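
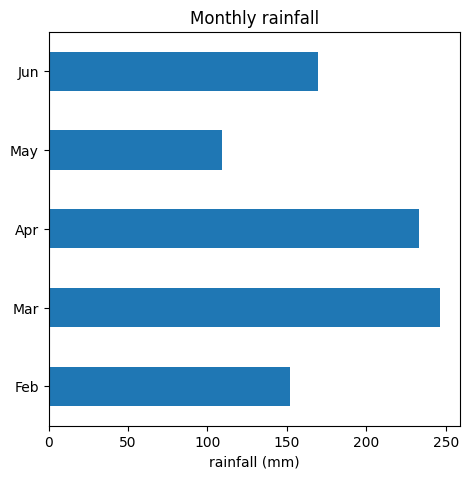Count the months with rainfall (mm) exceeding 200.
2

Above 200: Mar, Apr.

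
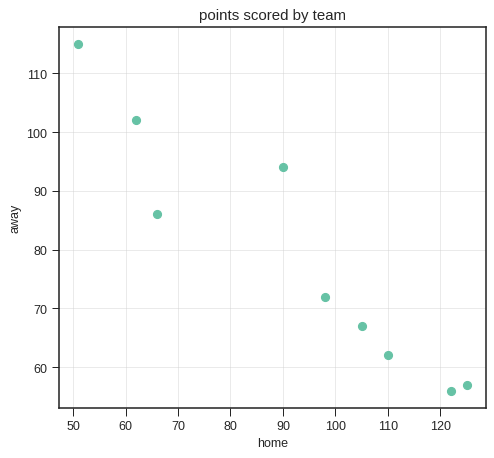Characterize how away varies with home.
Points are negatively correlated; strong (|r| ≈ 0.9).

negative, strong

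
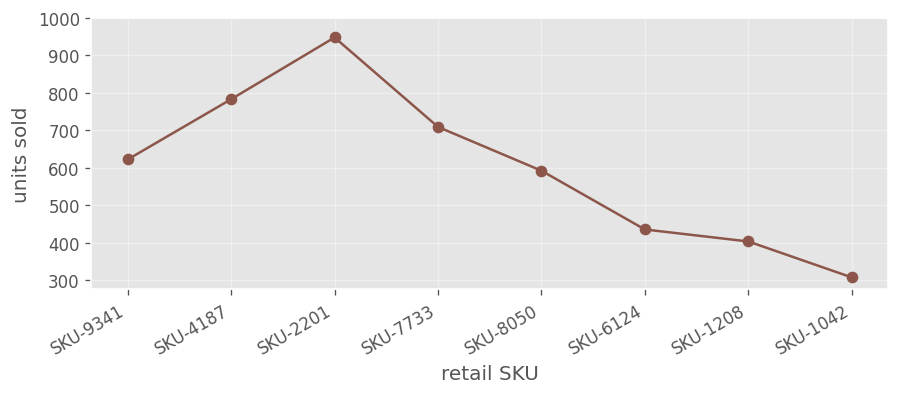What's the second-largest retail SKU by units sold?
Top 3: SKU-2201 ≈ 900, SKU-4187 ≈ 800, SKU-7733 ≈ 700.

SKU-4187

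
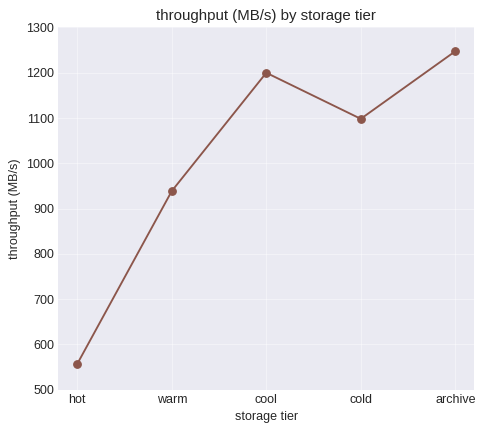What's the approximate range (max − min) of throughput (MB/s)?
≈ 600

Max archive ≈ 1200, min hot ≈ 600; range ≈ 600.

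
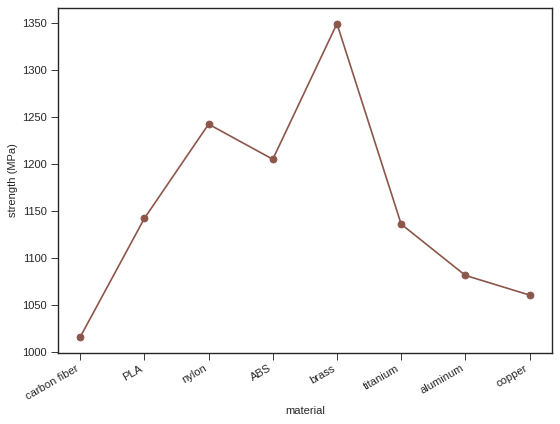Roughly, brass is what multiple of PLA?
≈ 1.17×

brass ≈ 1350, PLA ≈ 1150; 1350/1150 ≈ 1.17.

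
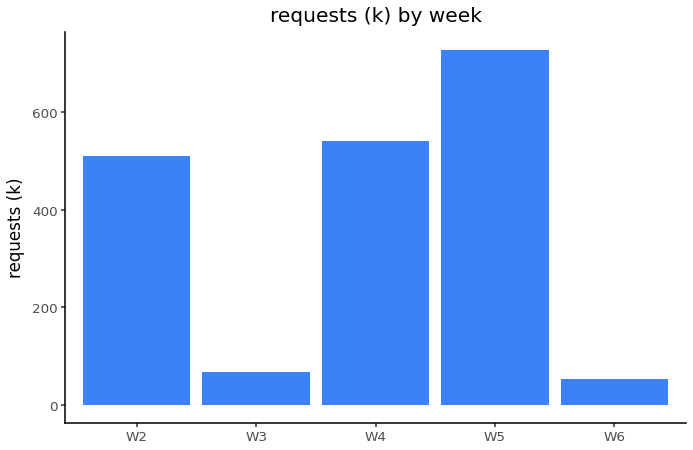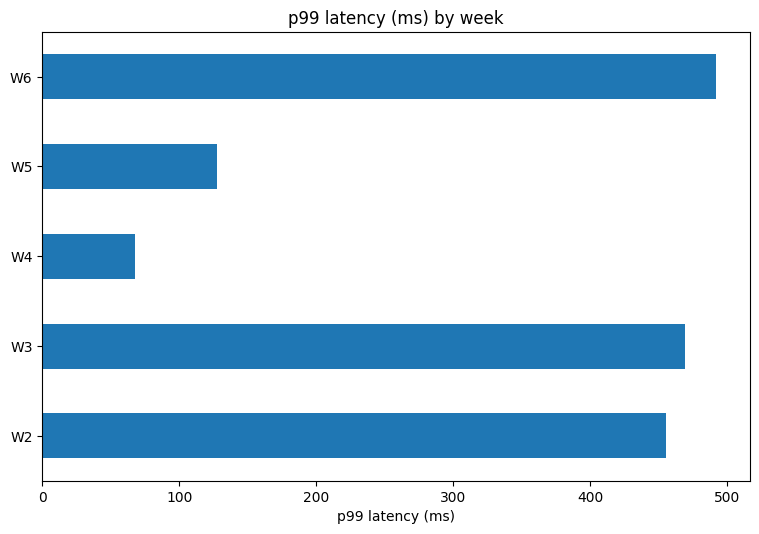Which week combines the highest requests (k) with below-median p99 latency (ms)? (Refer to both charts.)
Chart 2 median p99 latency (ms) ≈ 450; below-median weeks: W4, W5. Among those, W5 has the highest requests (k) (≈ 700).

W5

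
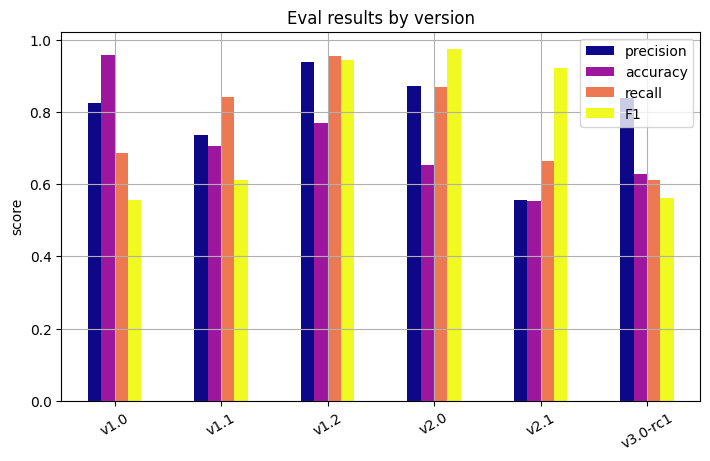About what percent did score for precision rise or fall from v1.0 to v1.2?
≈ +12.5%

v1.0 ≈ 0.8, v1.2 ≈ 0.9; (0.9 − 0.8) / 0.8 ≈ +12.5%.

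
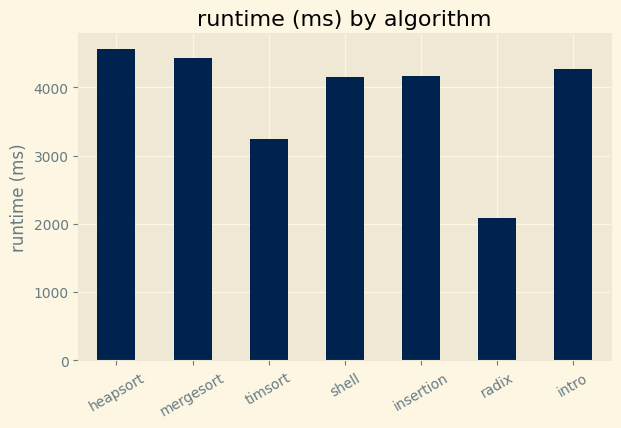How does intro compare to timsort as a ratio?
intro ≈ 4500, timsort ≈ 3000; 4500/3000 ≈ 1.5.

≈ 1.5×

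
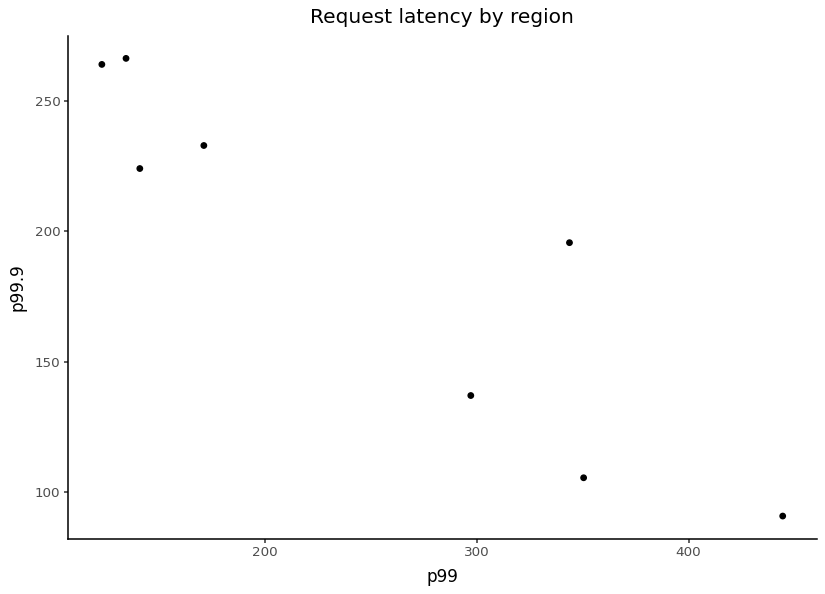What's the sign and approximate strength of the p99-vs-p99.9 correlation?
Points are negatively correlated; strong (|r| ≈ 0.9).

negative, strong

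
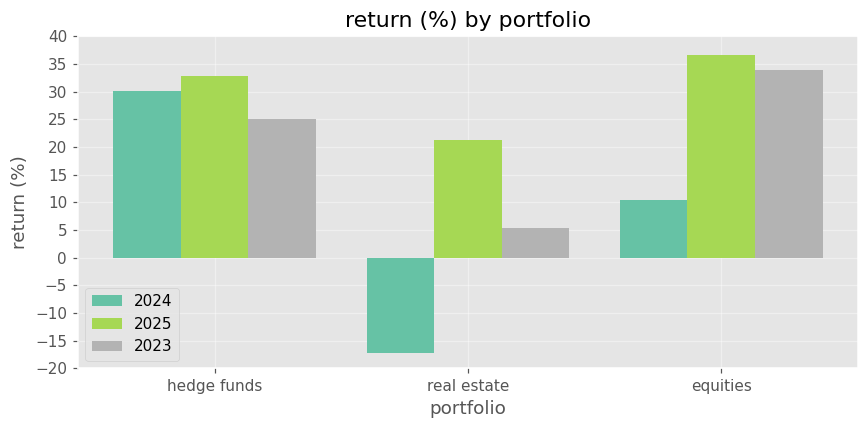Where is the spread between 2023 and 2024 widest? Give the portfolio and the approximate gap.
equities: 2023 ≈ 35, 2024 ≈ 10 → gap ≈ 25. Next-largest (real estate) is only ≈ 20.

equities, ≈ 25 %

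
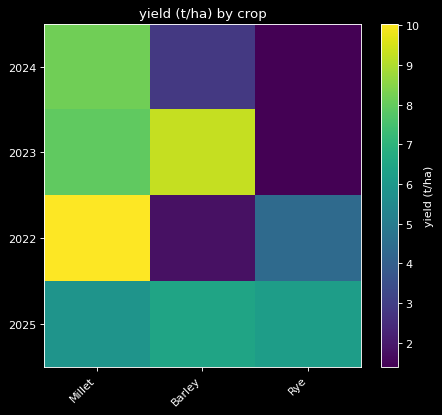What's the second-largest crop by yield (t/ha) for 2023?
Millet

Top 3 for 2023: Barley ≈ 9, Millet ≈ 8, Rye ≈ 1.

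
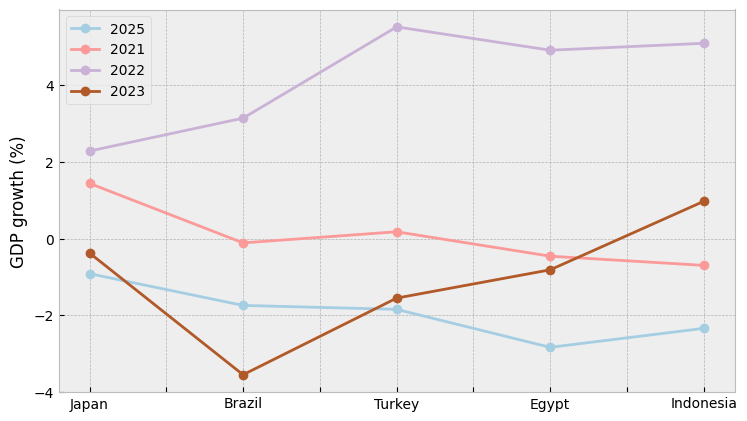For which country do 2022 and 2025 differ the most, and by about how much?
Egypt, ≈ 8 %

Egypt: 2022 ≈ 5, 2025 ≈ -3 → gap ≈ 8. Next-largest (Indonesia) is only ≈ 7.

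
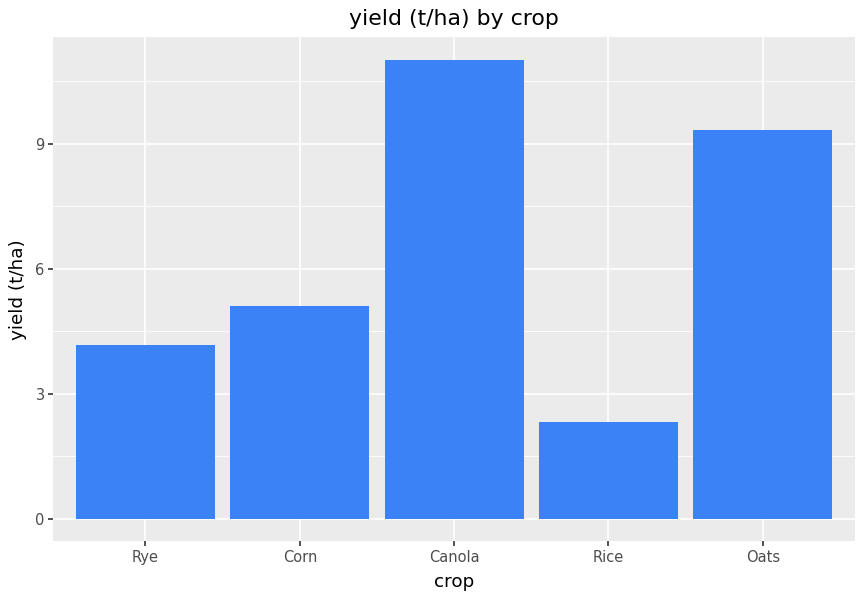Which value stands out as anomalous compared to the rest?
Canola

Canola ≈ 11; the rest sit between ≈ 2 and ≈ 9.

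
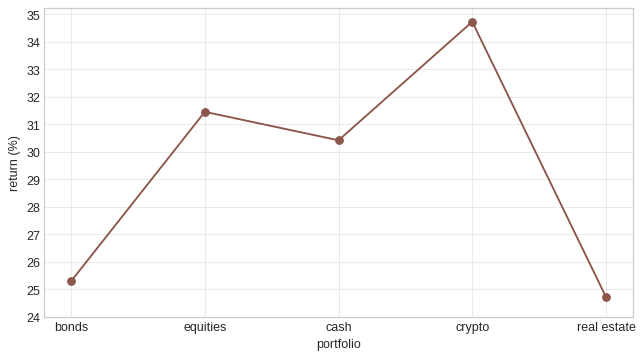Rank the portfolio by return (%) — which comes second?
equities

Top 3: crypto ≈ 35, equities ≈ 31, cash ≈ 30.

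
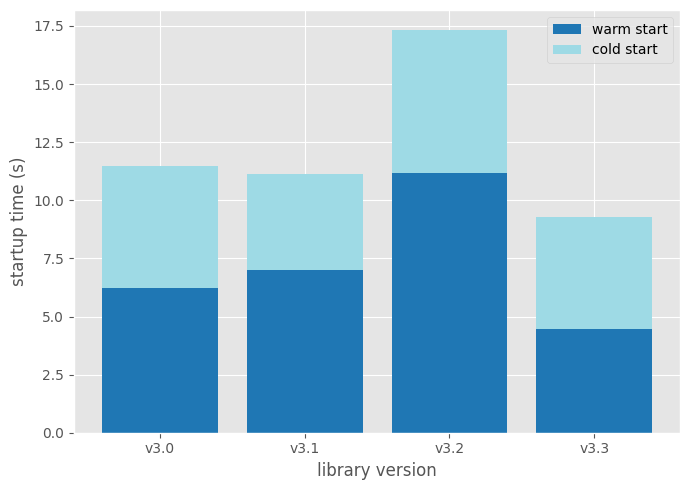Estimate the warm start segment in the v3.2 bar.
≈ 12

warm start top ≈ 12, bottom ≈ 0; segment ≈ 12.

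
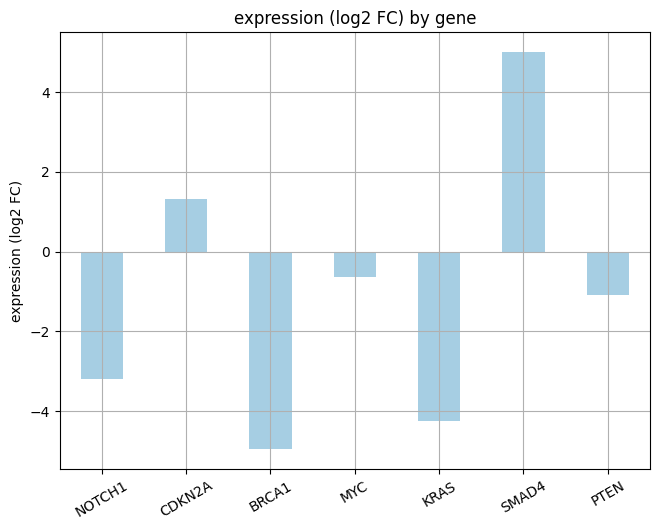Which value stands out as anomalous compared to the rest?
SMAD4 ≈ 5; the rest sit between ≈ -5 and ≈ 1.

SMAD4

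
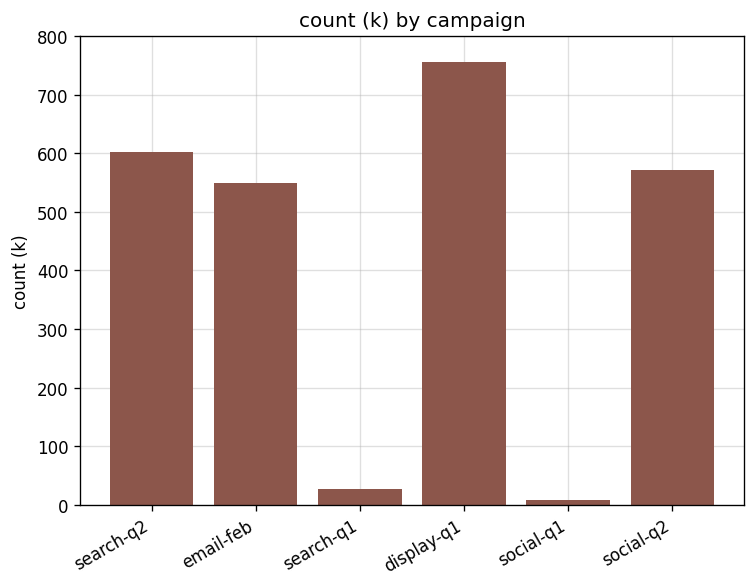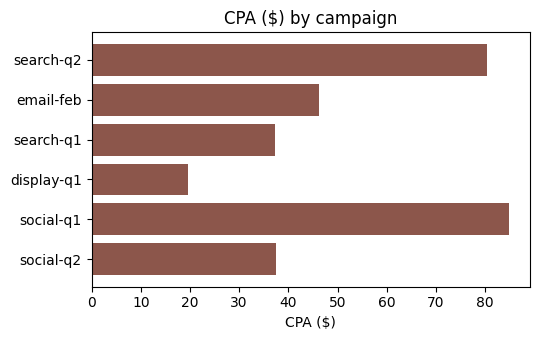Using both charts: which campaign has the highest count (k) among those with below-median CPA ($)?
Chart 2 median CPA ($) ≈ 40; below-median campaigns: search-q1, display-q1, social-q2. Among those, display-q1 has the highest count (k) (≈ 800).

display-q1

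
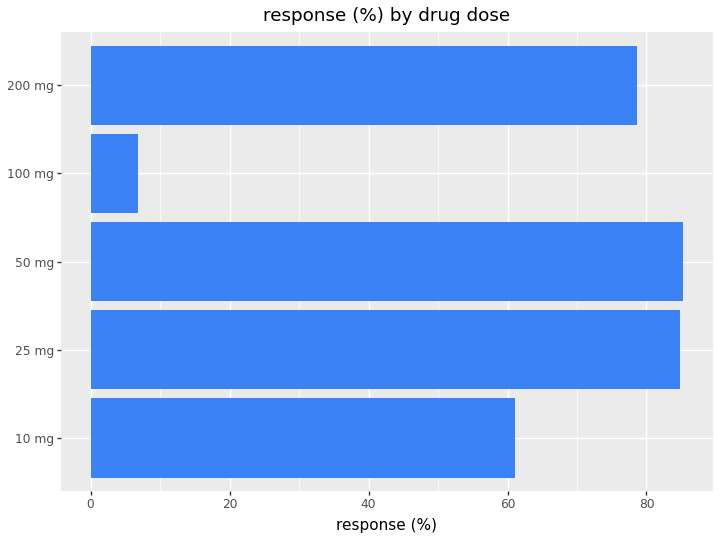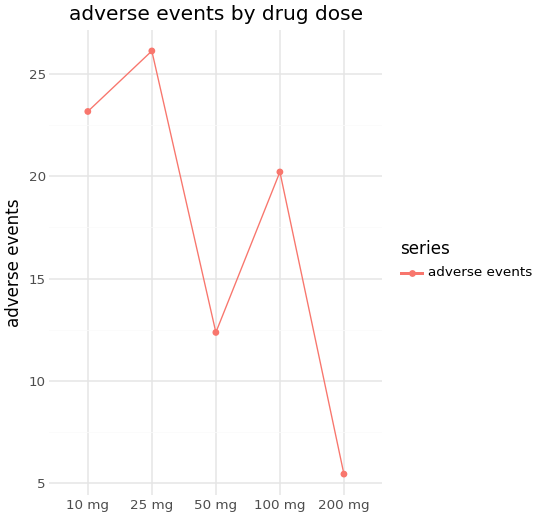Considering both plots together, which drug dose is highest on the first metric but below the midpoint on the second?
50 mg

Chart 2 median adverse events ≈ 20; below-median drug doses: 50 mg, 200 mg. Among those, 50 mg has the highest response (%) (≈ 90).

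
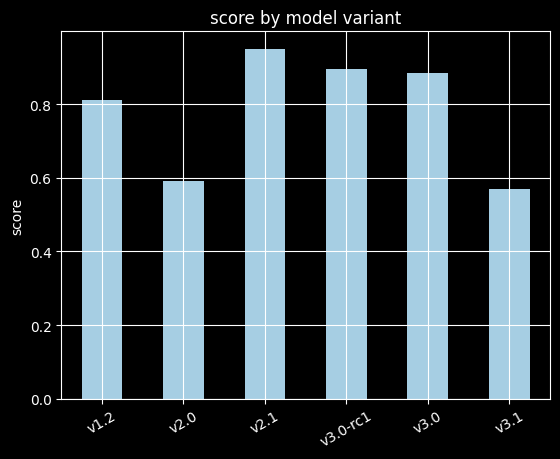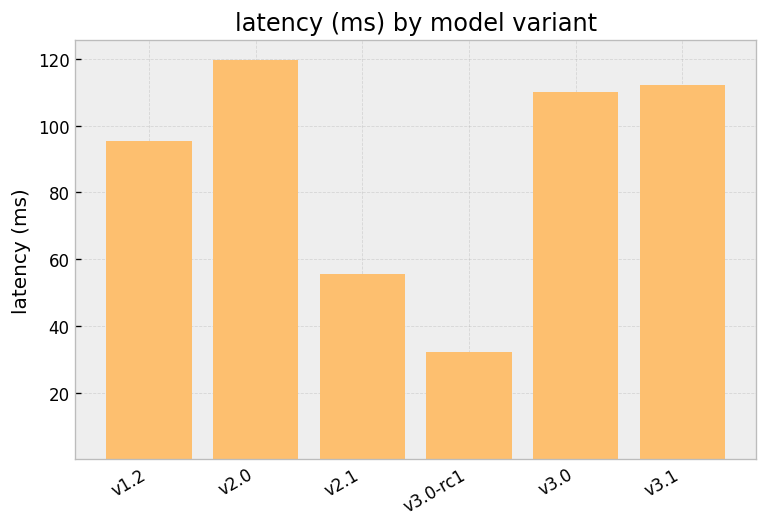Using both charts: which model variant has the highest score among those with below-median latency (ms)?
v2.1

Chart 2 median latency (ms) ≈ 100; below-median model variants: v1.2, v2.1, v3.0-rc1. Among those, v2.1 has the highest score (≈ 1).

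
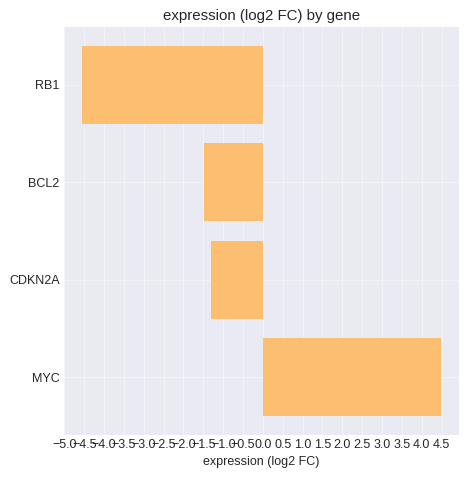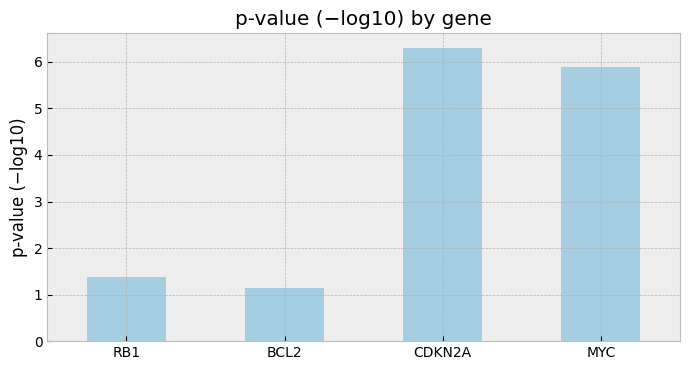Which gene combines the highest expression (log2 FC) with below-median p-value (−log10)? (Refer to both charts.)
Chart 2 median p-value (−log10) ≈ 4; below-median genes: RB1, BCL2. Among those, BCL2 has the highest expression (log2 FC) (≈ -1.5).

BCL2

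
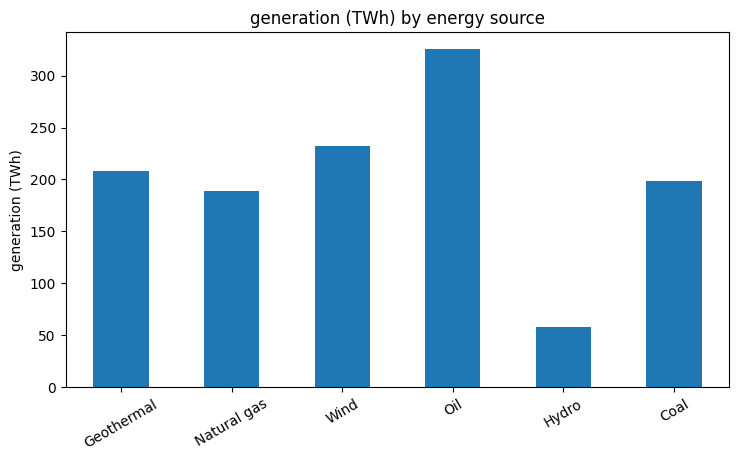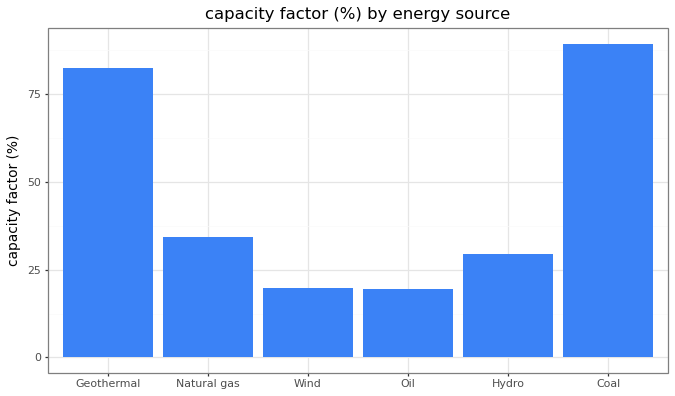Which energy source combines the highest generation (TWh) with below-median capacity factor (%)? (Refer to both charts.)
Chart 2 median capacity factor (%) ≈ 30; below-median energy sources: Wind, Oil, Hydro. Among those, Oil has the highest generation (TWh) (≈ 350).

Oil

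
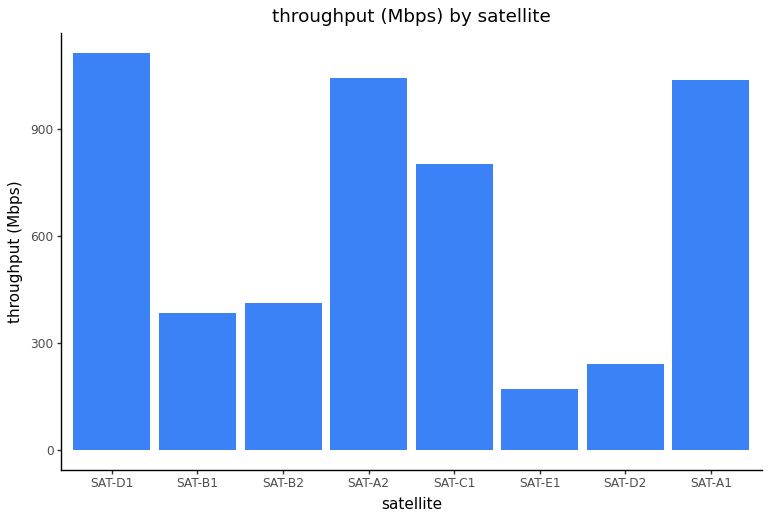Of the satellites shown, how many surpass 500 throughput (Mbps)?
4

Above 500: SAT-D1, SAT-A2, SAT-C1, SAT-A1.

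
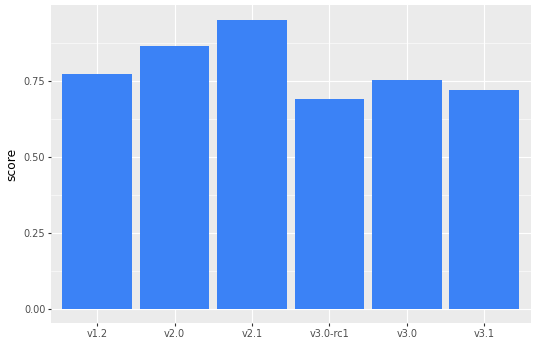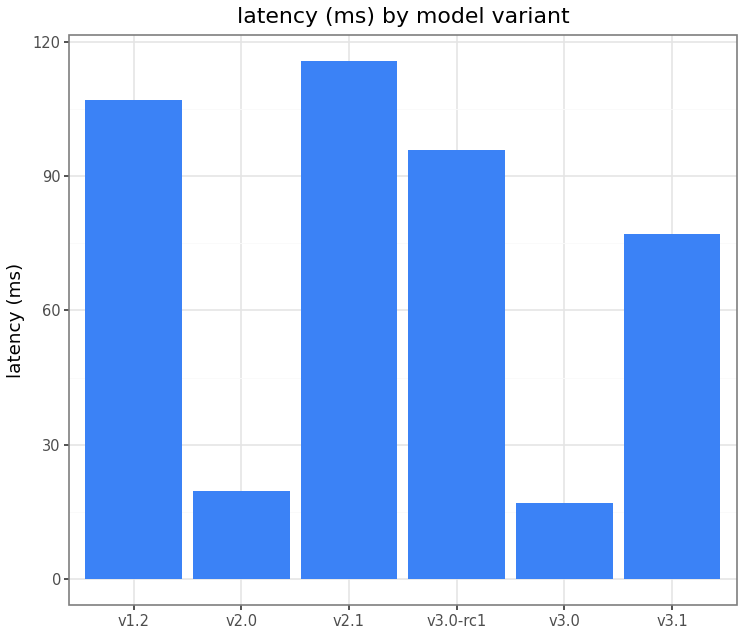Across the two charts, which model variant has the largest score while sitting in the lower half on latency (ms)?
v2.0

Chart 2 median latency (ms) ≈ 80; below-median model variants: v2.0, v3.0, v3.1. Among those, v2.0 has the highest score (≈ 0.9).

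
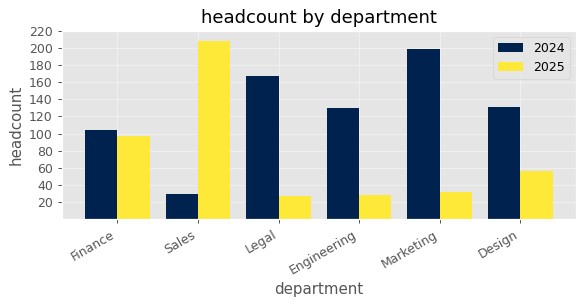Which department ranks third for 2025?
Design

Top 4 for 2025: Sales ≈ 200, Finance ≈ 100, Design ≈ 60, Marketing ≈ 40.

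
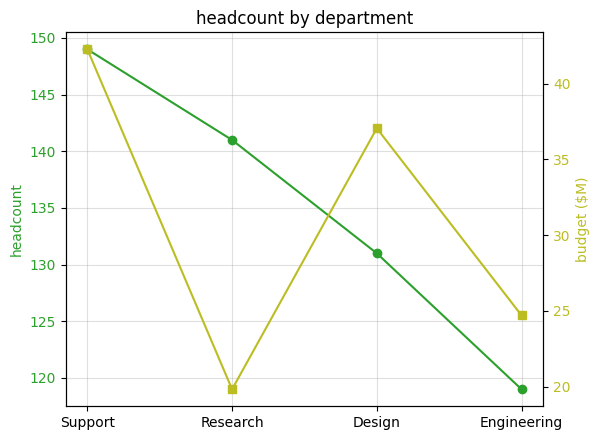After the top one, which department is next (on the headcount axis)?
Research

Top 3 (on the headcount axis): Support ≈ 150, Research ≈ 140, Design ≈ 130.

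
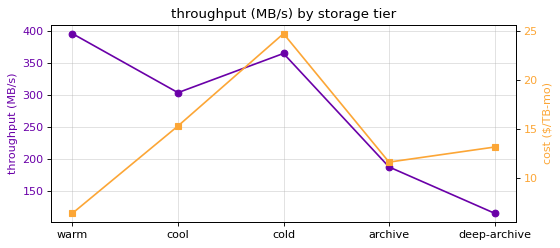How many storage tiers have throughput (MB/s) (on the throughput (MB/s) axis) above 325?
2

Above 325: warm, cold.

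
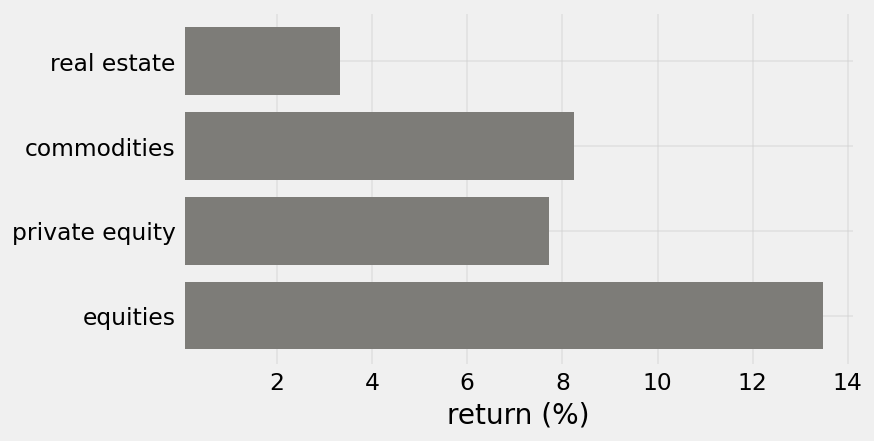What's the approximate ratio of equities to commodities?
equities ≈ 14, commodities ≈ 8; 14/8 ≈ 1.75.

≈ 1.75×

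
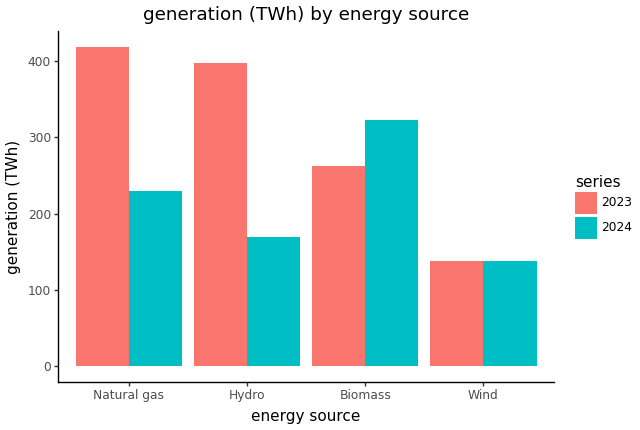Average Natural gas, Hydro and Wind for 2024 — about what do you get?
(250 + 150 + 150) / 3 ≈ 183.

≈ 183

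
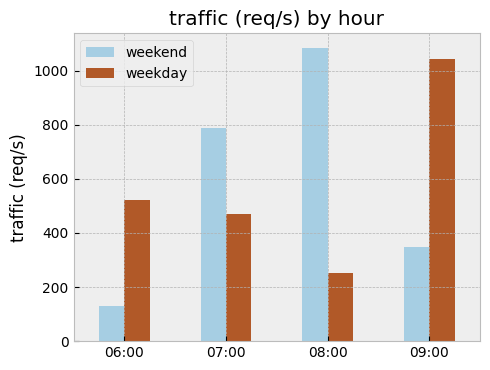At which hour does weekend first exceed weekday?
07:00

06:00: weekend ≈ 100 vs weekday ≈ 500 (not yet); 07:00: weekend ≈ 800 vs weekday ≈ 500 (first crossover).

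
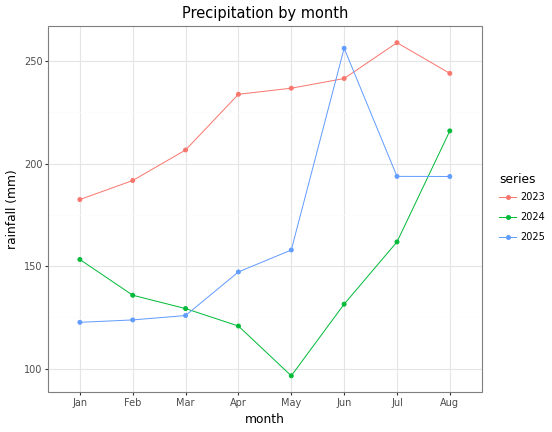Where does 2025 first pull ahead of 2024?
Apr

Mar: 2025 ≈ 120 vs 2024 ≈ 120 (not yet); Apr: 2025 ≈ 140 vs 2024 ≈ 120 (first crossover).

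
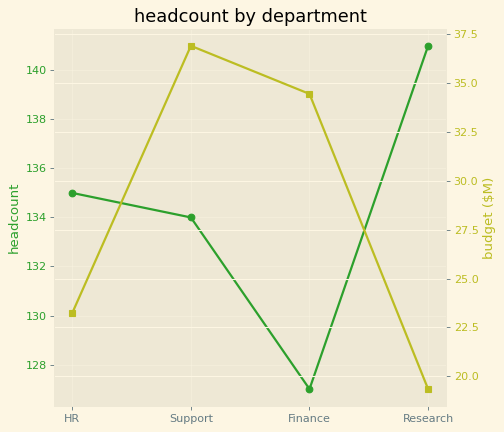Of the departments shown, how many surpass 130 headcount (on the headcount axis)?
Above 130: HR, Support, Research.

3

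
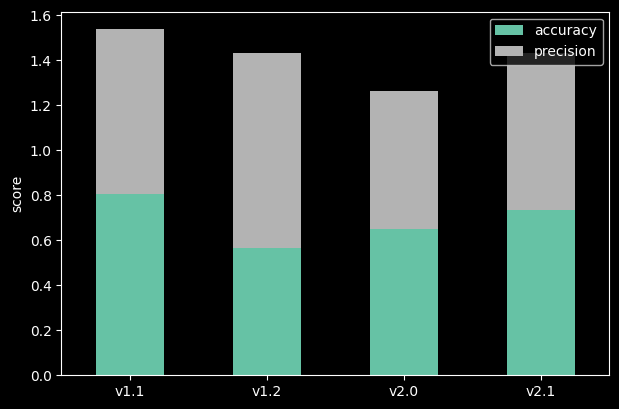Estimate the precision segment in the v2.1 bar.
≈ 0.6

precision top ≈ 1.4, bottom ≈ 0.8; segment ≈ 0.6.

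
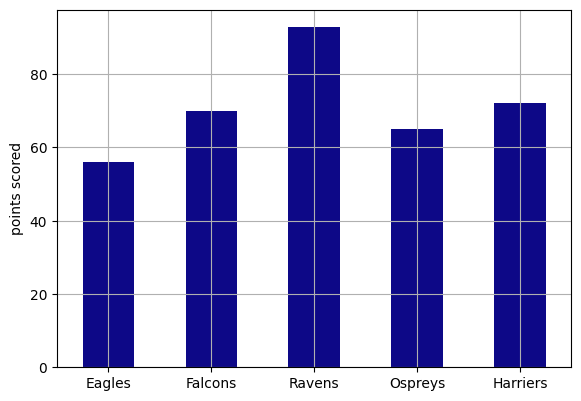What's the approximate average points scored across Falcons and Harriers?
(70 + 70) / 2 ≈ 70.

≈ 70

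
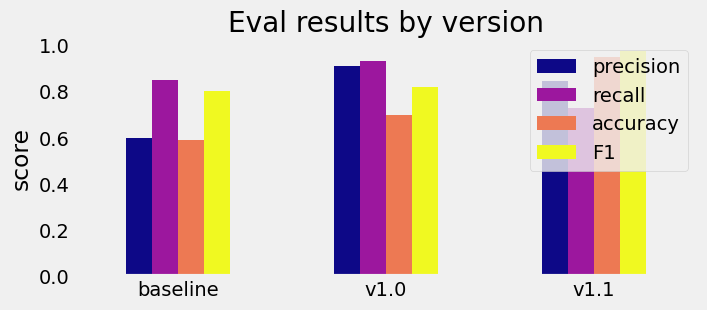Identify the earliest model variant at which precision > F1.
baseline: precision ≈ 0.6 vs F1 ≈ 0.8 (not yet); v1.0: precision ≈ 0.9 vs F1 ≈ 0.8 (first crossover).

v1.0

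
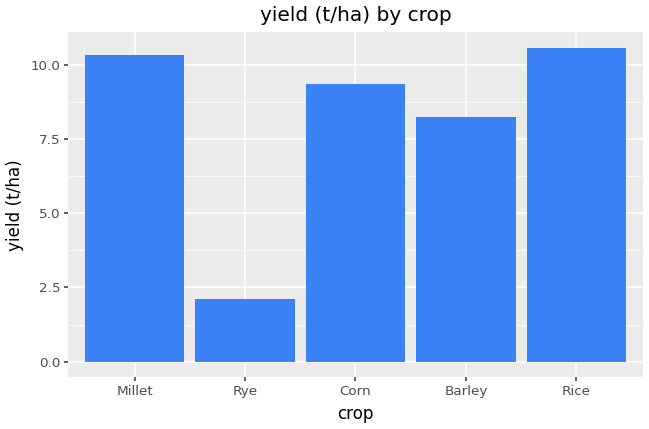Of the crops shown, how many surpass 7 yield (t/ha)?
4

Above 7: Millet, Corn, Barley, Rice.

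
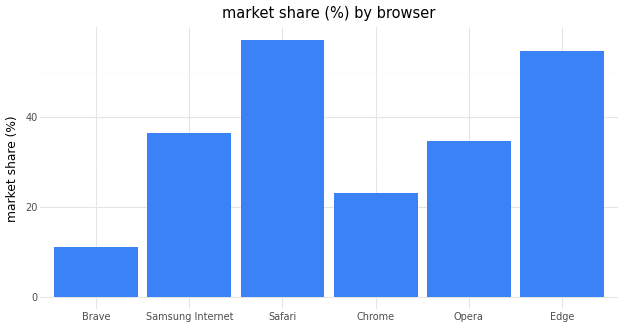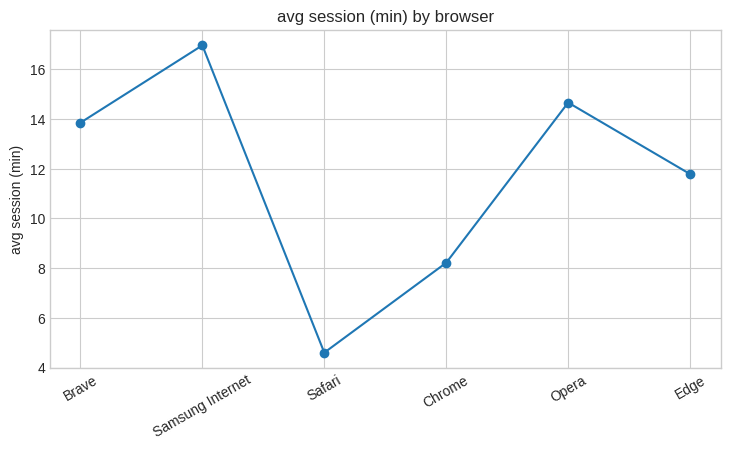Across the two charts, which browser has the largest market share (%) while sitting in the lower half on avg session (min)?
Safari

Chart 2 median avg session (min) ≈ 12; below-median browsers: Safari, Chrome, Edge. Among those, Safari has the highest market share (%) (≈ 60).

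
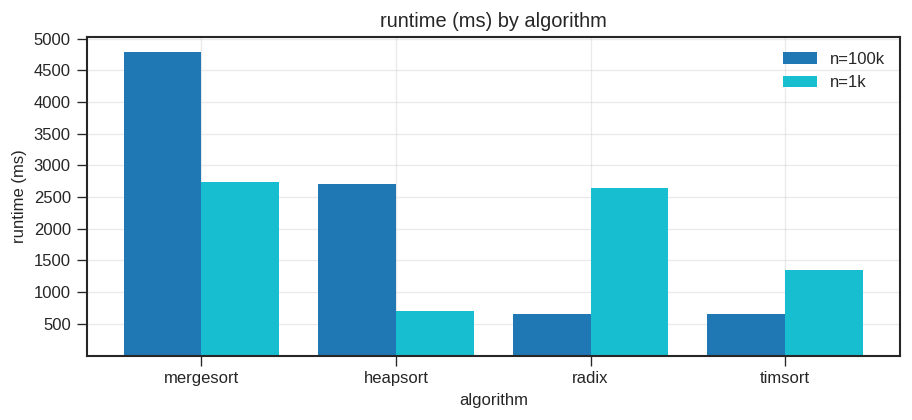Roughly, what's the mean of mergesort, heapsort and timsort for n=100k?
(5000 + 2500 + 500) / 3 ≈ 2667.

≈ 2667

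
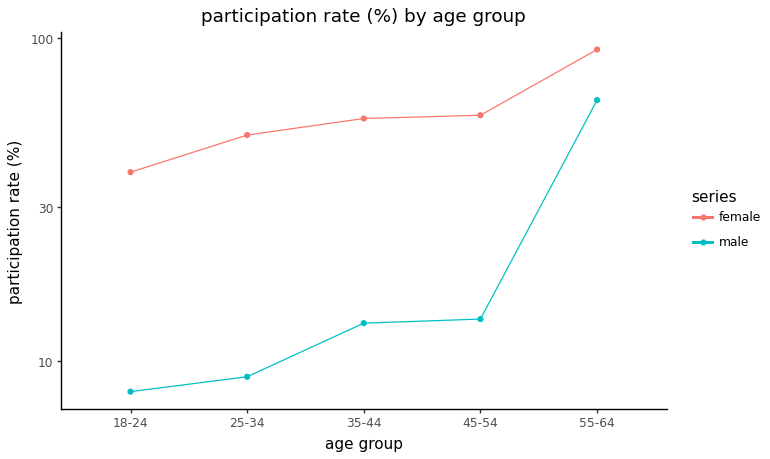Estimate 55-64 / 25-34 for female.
55-64 ≈ 90, 25-34 ≈ 50; 90/50 ≈ 1.8.

≈ 1.8×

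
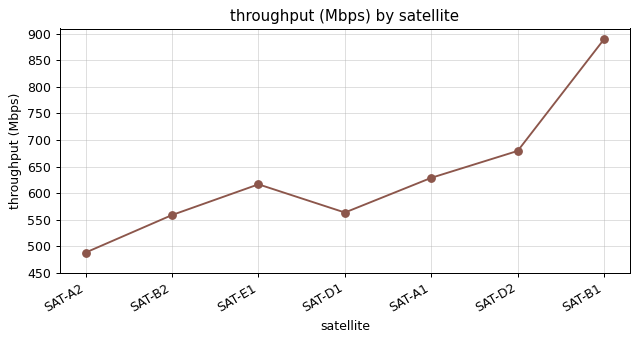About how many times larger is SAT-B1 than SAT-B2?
≈ 1.64×

SAT-B1 ≈ 900, SAT-B2 ≈ 550; 900/550 ≈ 1.64.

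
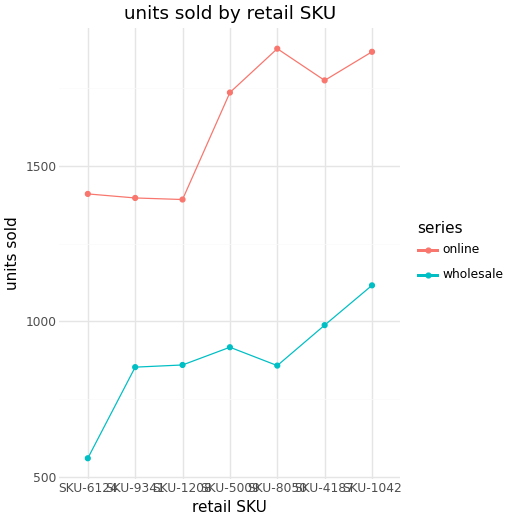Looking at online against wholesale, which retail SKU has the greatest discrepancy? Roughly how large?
SKU-8050, ≈ 1000

SKU-8050: online ≈ 1800, wholesale ≈ 800 → gap ≈ 1000. Next-largest (SKU-6124) is only ≈ 800.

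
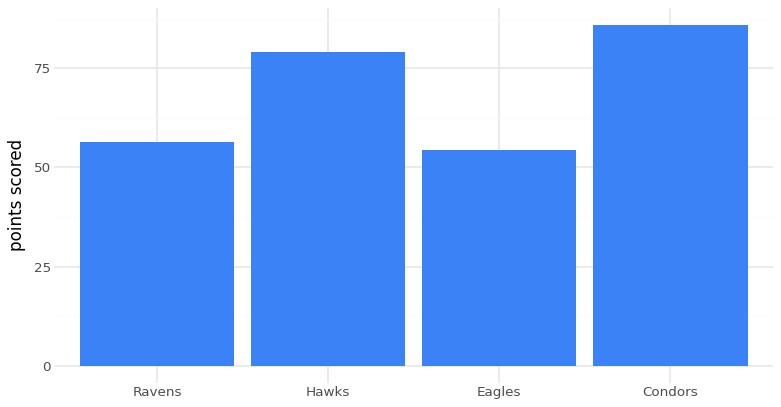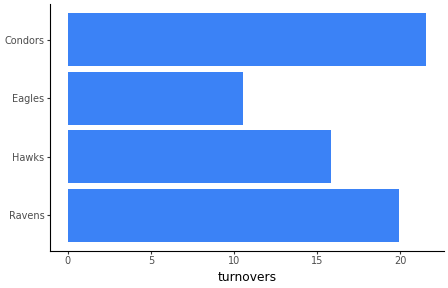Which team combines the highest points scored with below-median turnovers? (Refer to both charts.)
Chart 2 median turnovers ≈ 18; below-median teams: Hawks, Eagles. Among those, Hawks has the highest points scored (≈ 80).

Hawks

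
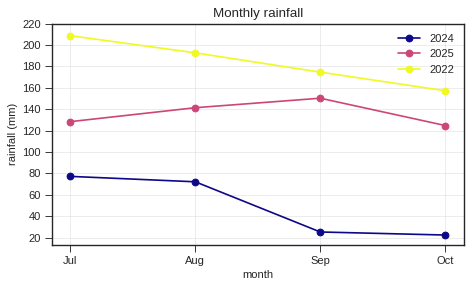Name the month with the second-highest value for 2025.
Top 3 for 2025: Sep ≈ 160, Aug ≈ 140, Jul ≈ 120.

Aug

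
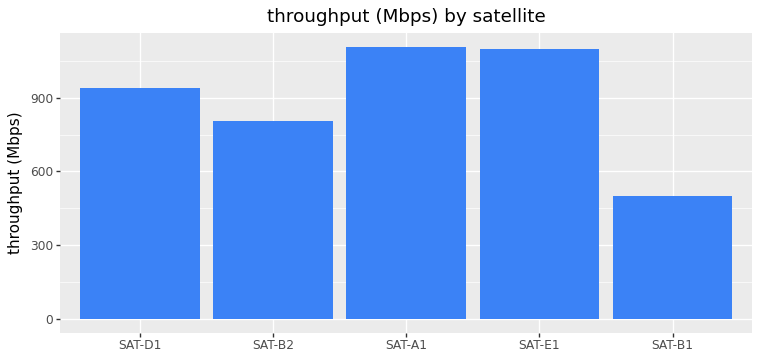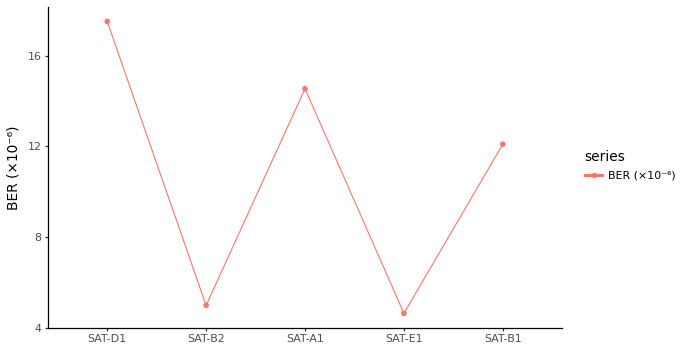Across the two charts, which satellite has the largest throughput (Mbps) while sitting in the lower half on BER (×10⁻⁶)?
Chart 2 median BER (×10⁻⁶) ≈ 12; below-median satellites: SAT-B2, SAT-E1. Among those, SAT-E1 has the highest throughput (Mbps) (≈ 1000).

SAT-E1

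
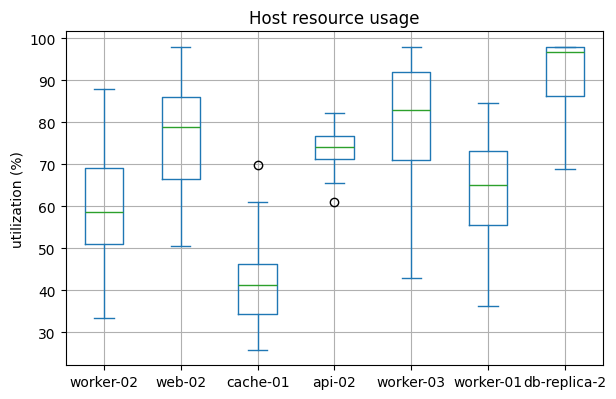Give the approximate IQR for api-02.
Q3 ≈ 75, Q1 ≈ 70; IQR ≈ 5.

≈ 5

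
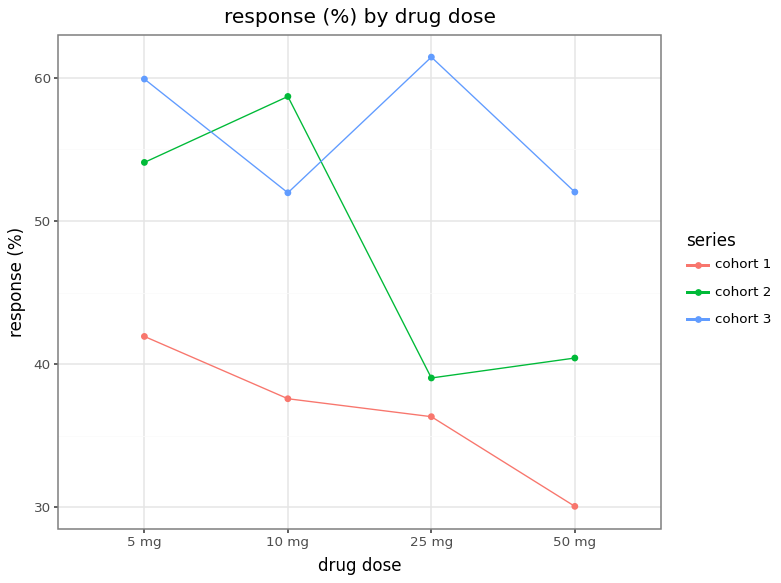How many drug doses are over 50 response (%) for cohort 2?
2

Above 50: 5 mg, 10 mg.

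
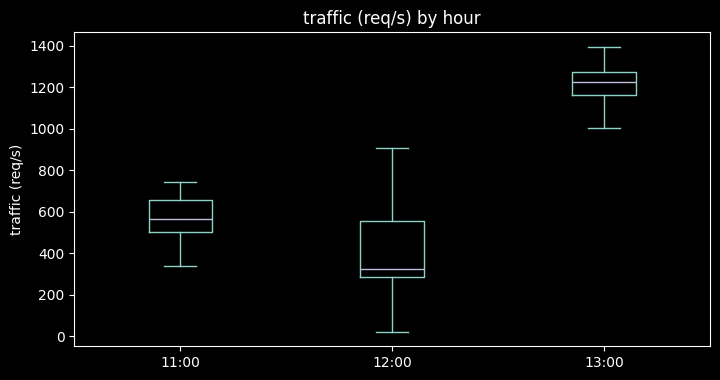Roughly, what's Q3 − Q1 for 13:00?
≈ 100

Q3 ≈ 1300, Q1 ≈ 1200; IQR ≈ 100.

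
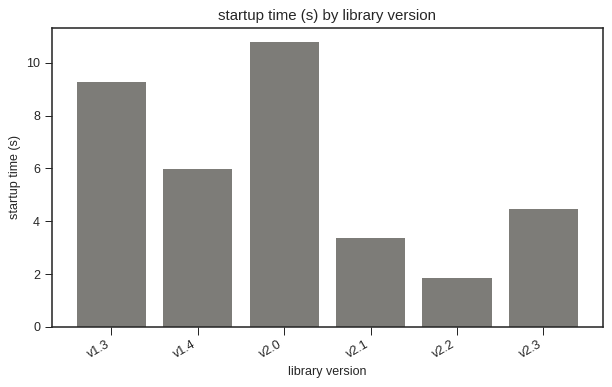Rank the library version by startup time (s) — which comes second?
Top 3: v2.0 ≈ 11, v1.3 ≈ 9, v1.4 ≈ 6.

v1.3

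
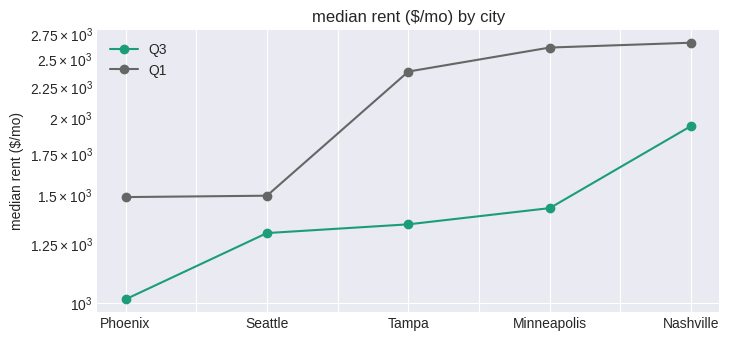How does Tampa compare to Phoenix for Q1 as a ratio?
≈ 1.71×

Tampa ≈ 2400, Phoenix ≈ 1400; 2400/1400 ≈ 1.71.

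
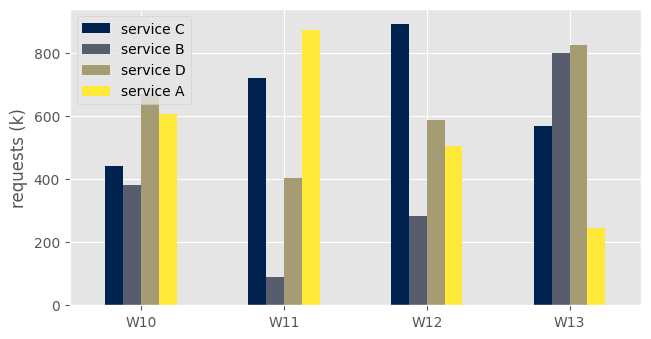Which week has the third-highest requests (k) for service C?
W13

Top 4 for service C: W12 ≈ 900, W11 ≈ 700, W13 ≈ 600, W10 ≈ 400.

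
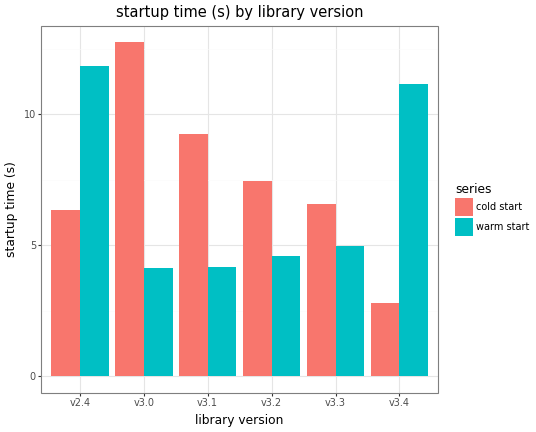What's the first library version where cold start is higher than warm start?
v2.4: cold start ≈ 6 vs warm start ≈ 12 (not yet); v3.0: cold start ≈ 12 vs warm start ≈ 4 (first crossover).

v3.0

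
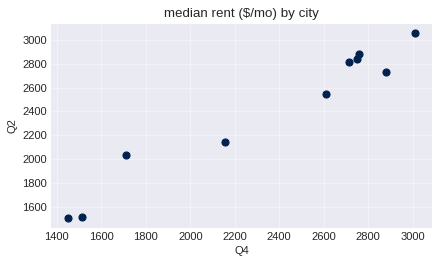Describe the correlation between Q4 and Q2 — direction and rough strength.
Points are positively correlated; strong (|r| ≈ 1.0).

positive, strong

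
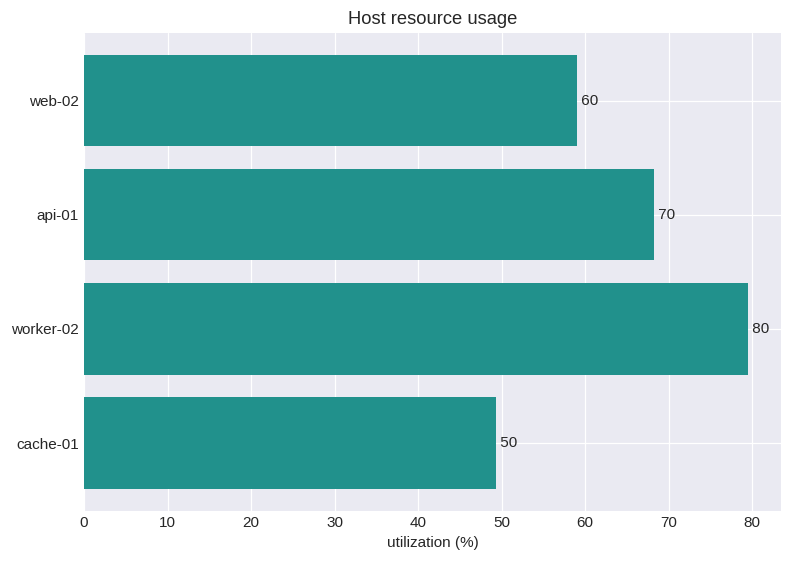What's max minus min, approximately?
≈ 30

Max worker-02 ≈ 80, min cache-01 ≈ 50; range ≈ 30.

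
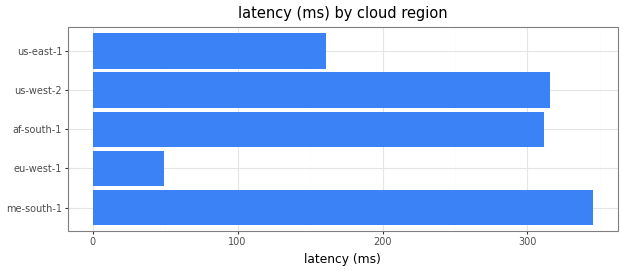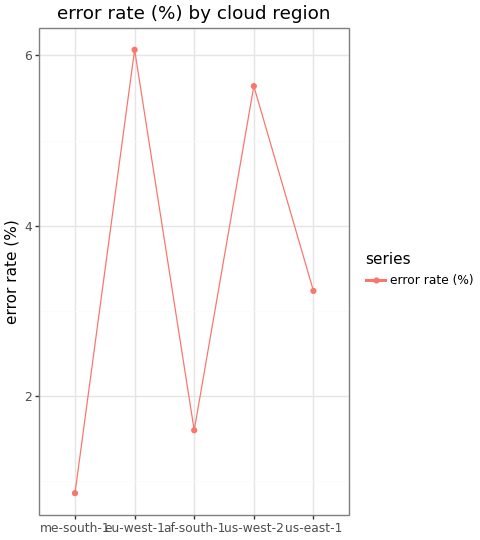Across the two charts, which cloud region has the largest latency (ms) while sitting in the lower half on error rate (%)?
me-south-1

Chart 2 median error rate (%) ≈ 3; below-median cloud regions: me-south-1, af-south-1. Among those, me-south-1 has the highest latency (ms) (≈ 350).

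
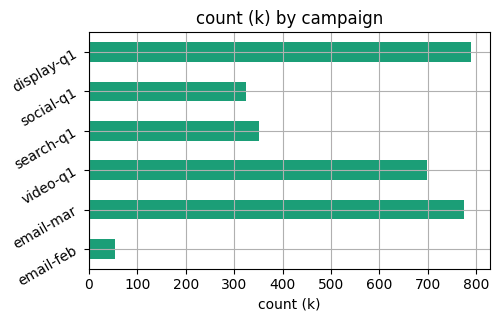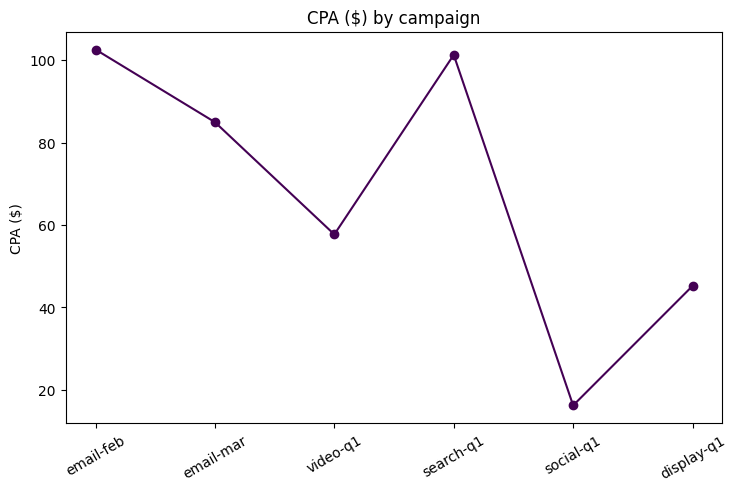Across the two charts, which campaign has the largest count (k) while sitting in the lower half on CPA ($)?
display-q1

Chart 2 median CPA ($) ≈ 70; below-median campaigns: video-q1, social-q1, display-q1. Among those, display-q1 has the highest count (k) (≈ 800).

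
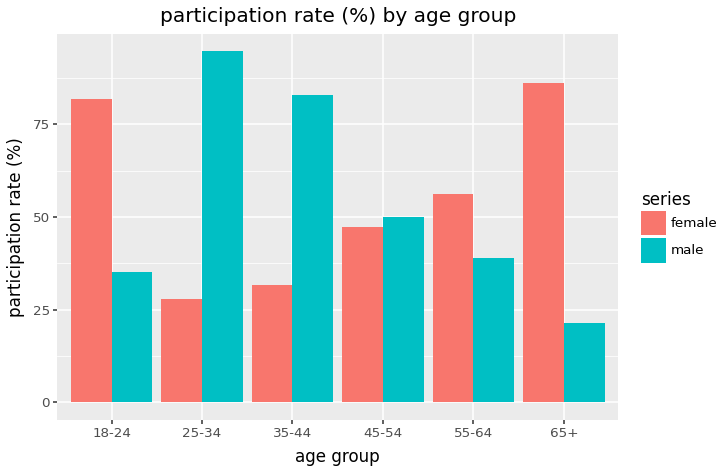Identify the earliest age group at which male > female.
25-34

18-24: male ≈ 40 vs female ≈ 80 (not yet); 25-34: male ≈ 90 vs female ≈ 30 (first crossover).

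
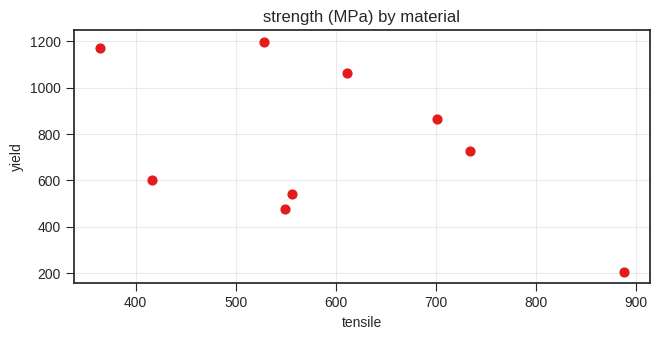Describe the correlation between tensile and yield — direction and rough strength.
negative, moderate

Points are negatively correlated; moderate (|r| ≈ 0.5).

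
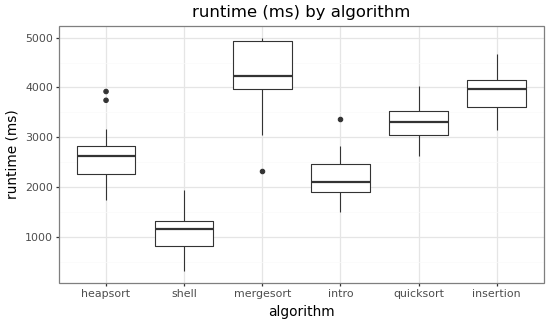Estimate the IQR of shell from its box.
≈ 500

Q3 ≈ 1500, Q1 ≈ 1000; IQR ≈ 500.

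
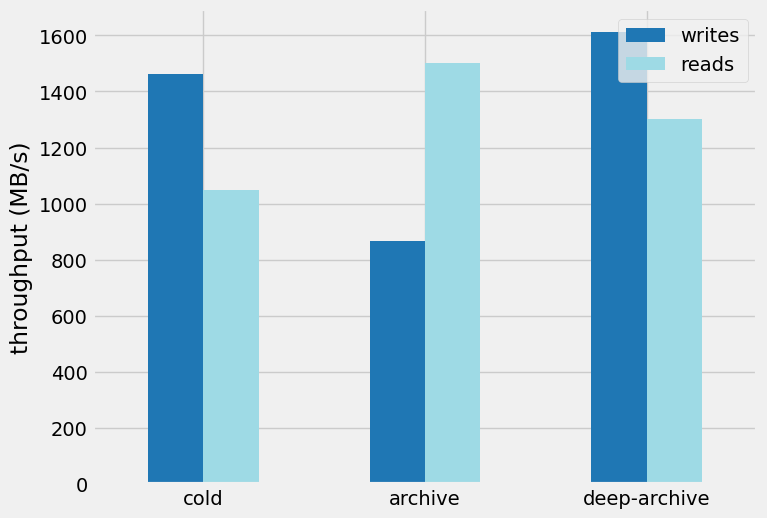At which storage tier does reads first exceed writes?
cold: reads ≈ 1000 vs writes ≈ 1400 (not yet); archive: reads ≈ 1600 vs writes ≈ 800 (first crossover).

archive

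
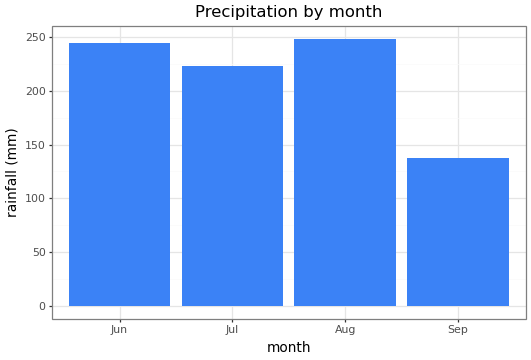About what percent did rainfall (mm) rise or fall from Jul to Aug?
≈ +11.1%

Jul ≈ 225, Aug ≈ 250; (250 − 225) / 225 ≈ +11.1%.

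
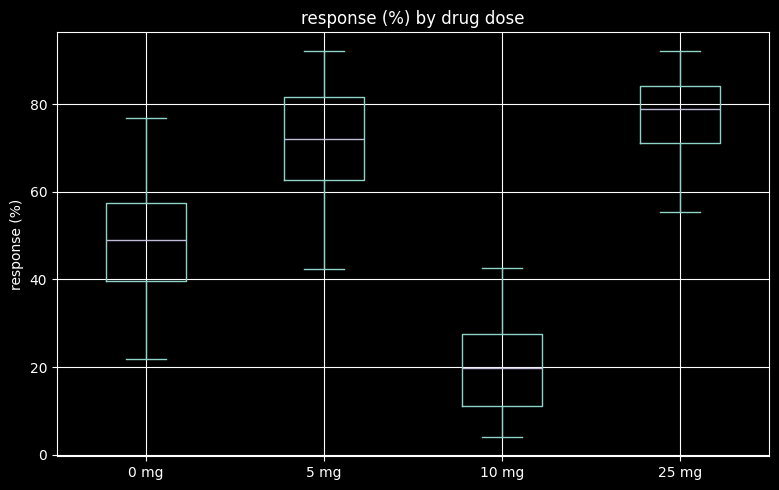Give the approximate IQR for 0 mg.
≈ 15

Q3 ≈ 55, Q1 ≈ 40; IQR ≈ 15.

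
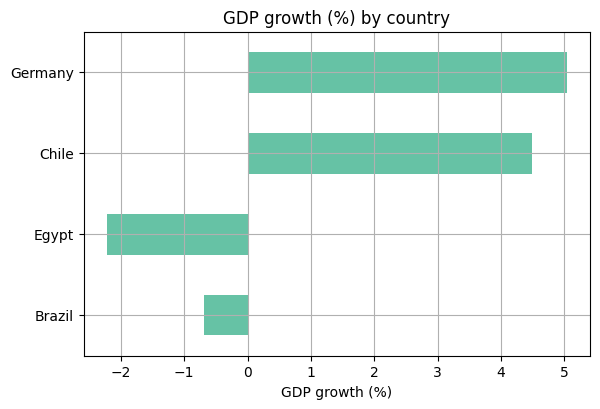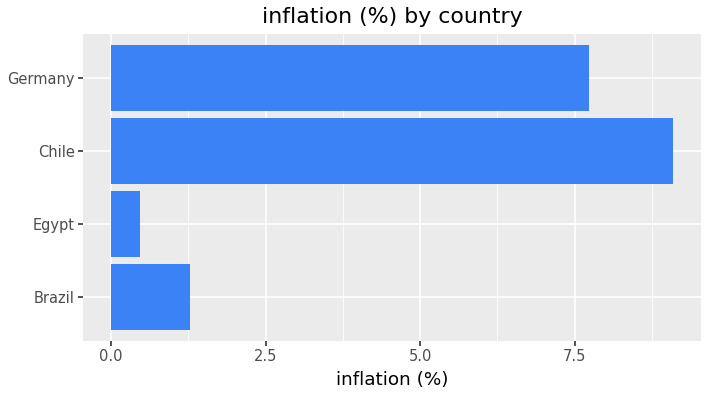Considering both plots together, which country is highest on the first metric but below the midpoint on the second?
Chart 2 median inflation (%) ≈ 5; below-median countries: Brazil, Egypt. Among those, Brazil has the highest GDP growth (%) (≈ -0.5).

Brazil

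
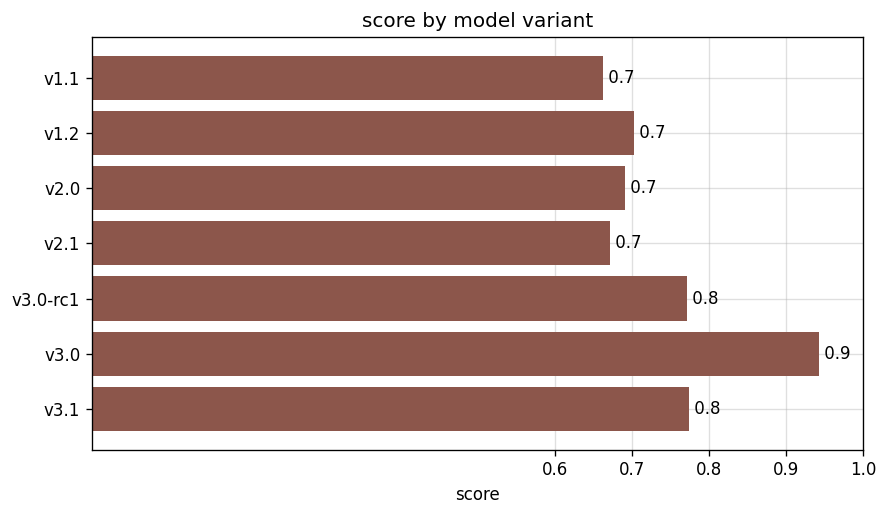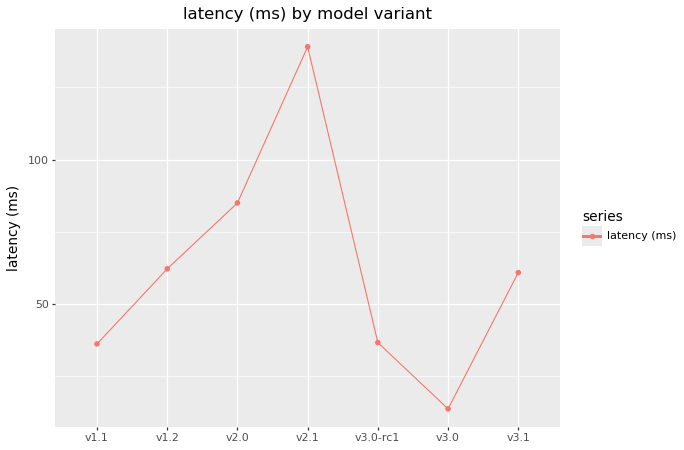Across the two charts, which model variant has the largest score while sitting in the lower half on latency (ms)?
Chart 2 median latency (ms) ≈ 60; below-median model variants: v1.1, v3.0-rc1, v3.0. Among those, v3.0 has the highest score (≈ 0.9).

v3.0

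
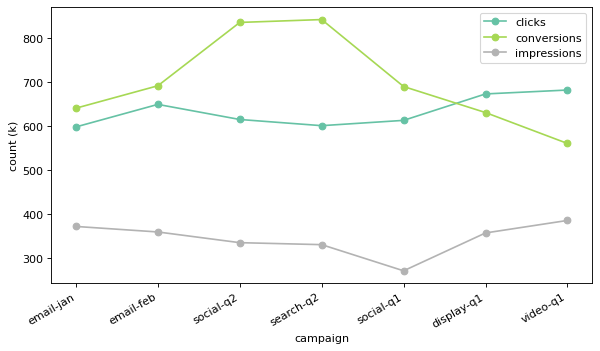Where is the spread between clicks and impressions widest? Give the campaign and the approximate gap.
social-q1: clicks ≈ 600, impressions ≈ 250 → gap ≈ 350. Next-largest (display-q1) is only ≈ 300.

social-q1, ≈ 350 k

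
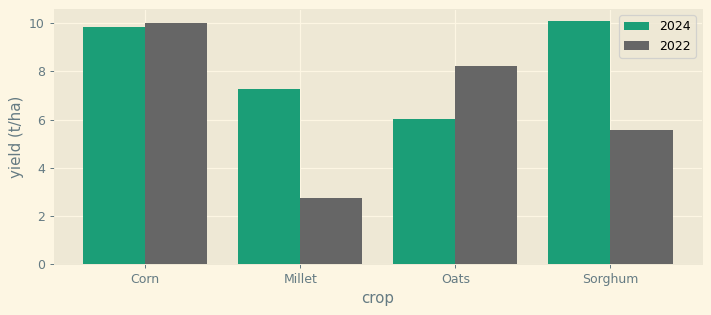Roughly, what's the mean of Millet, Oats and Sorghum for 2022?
(3 + 8 + 6) / 3 ≈ 6.

≈ 6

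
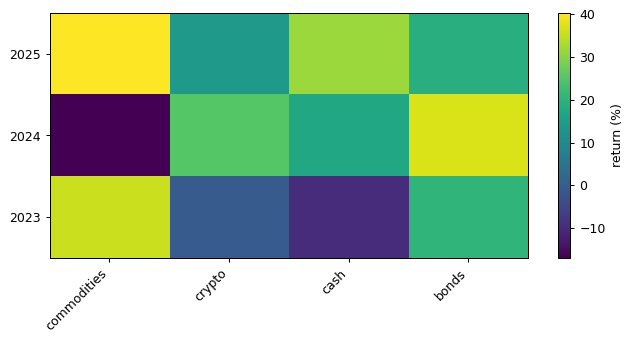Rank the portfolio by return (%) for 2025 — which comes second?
Top 3 for 2025: commodities ≈ 40, cash ≈ 30, bonds ≈ 20.

cash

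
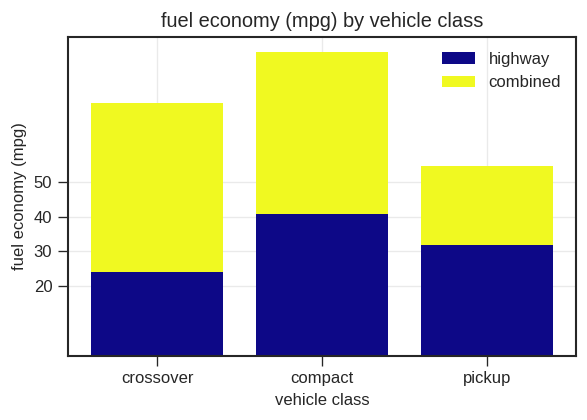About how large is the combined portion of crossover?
≈ 50

combined top ≈ 70, bottom ≈ 20; segment ≈ 50.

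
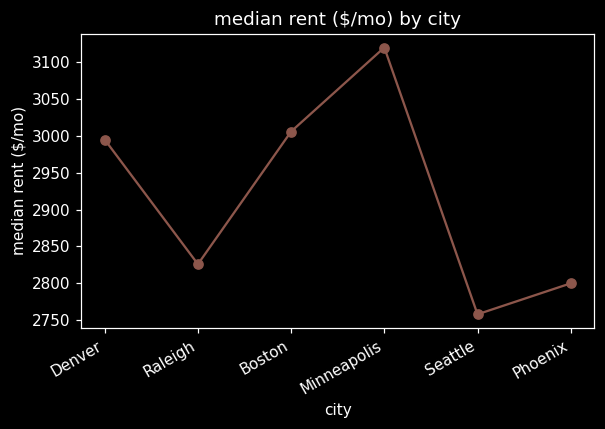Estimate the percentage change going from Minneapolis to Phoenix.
Minneapolis ≈ 3100, Phoenix ≈ 2800; (2800 − 3100) / 3100 ≈ -9.7%.

≈ -9.7%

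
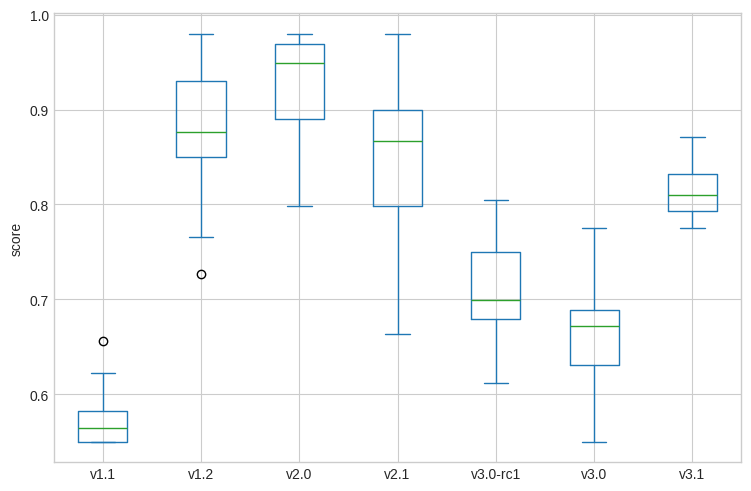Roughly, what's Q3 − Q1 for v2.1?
Q3 ≈ 0.90, Q1 ≈ 0.80; IQR ≈ 0.10.

≈ 0.10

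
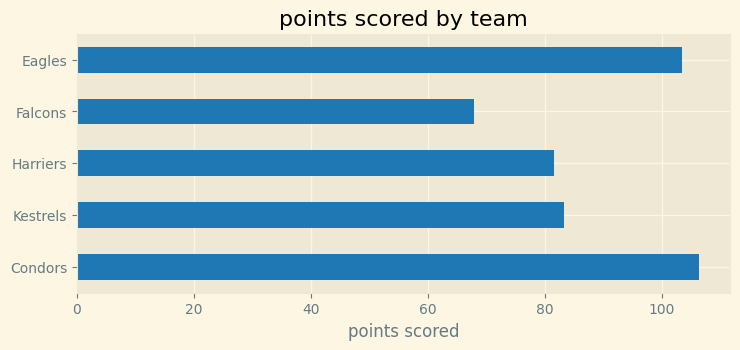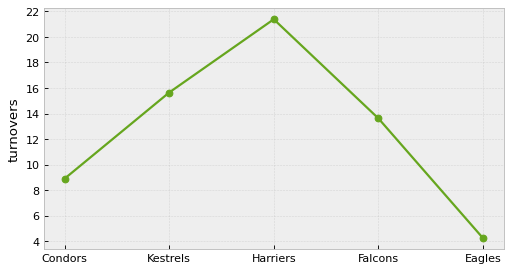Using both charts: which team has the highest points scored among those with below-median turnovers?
Condors

Chart 2 median turnovers ≈ 14; below-median teams: Condors, Eagles. Among those, Condors has the highest points scored (≈ 110).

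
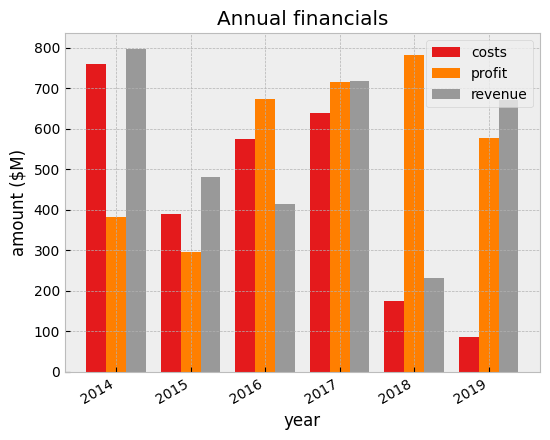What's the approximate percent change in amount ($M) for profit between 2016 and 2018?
≈ +14.3%

2016 ≈ 700, 2018 ≈ 800; (800 − 700) / 700 ≈ +14.3%.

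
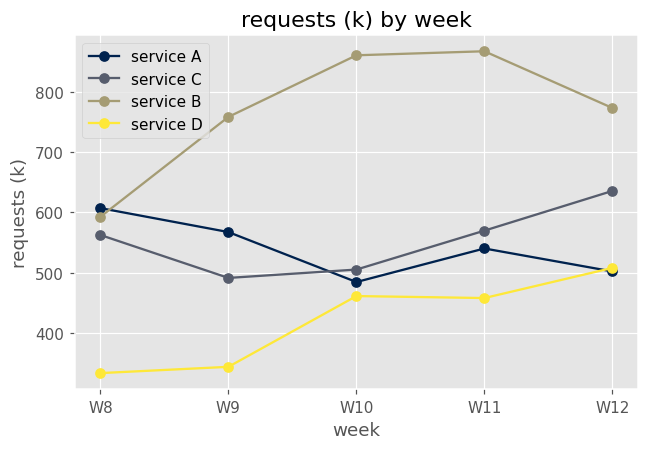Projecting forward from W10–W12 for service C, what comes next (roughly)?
Last three: 500, 550, 650 → slope ≈ 75/step → next ≈ 725.

≈ 725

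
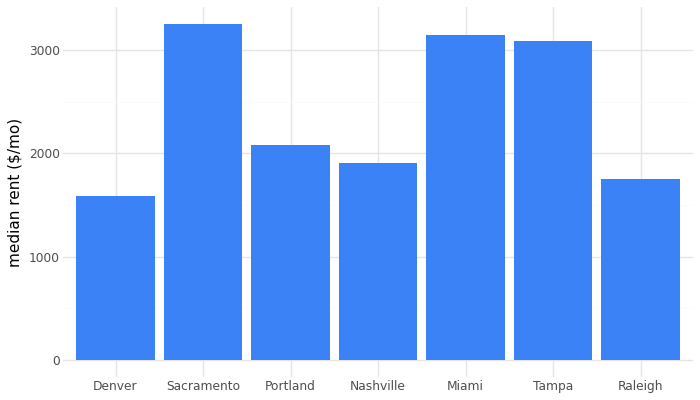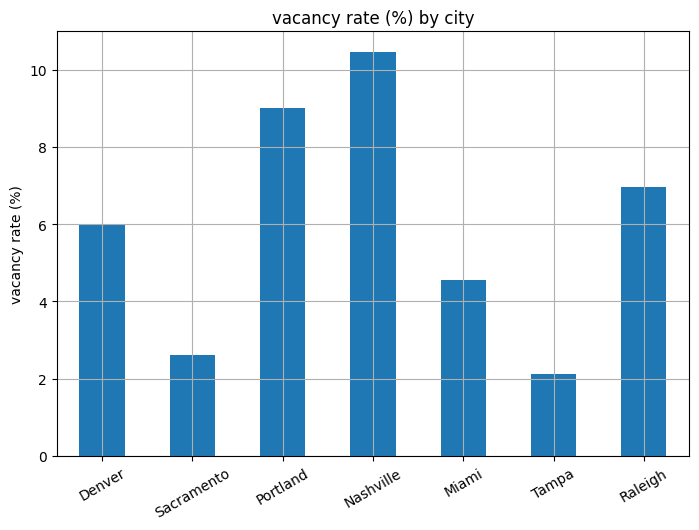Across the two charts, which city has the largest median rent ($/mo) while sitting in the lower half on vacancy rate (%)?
Sacramento

Chart 2 median vacancy rate (%) ≈ 6; below-median cities: Sacramento, Miami, Tampa. Among those, Sacramento has the highest median rent ($/mo) (≈ 3500).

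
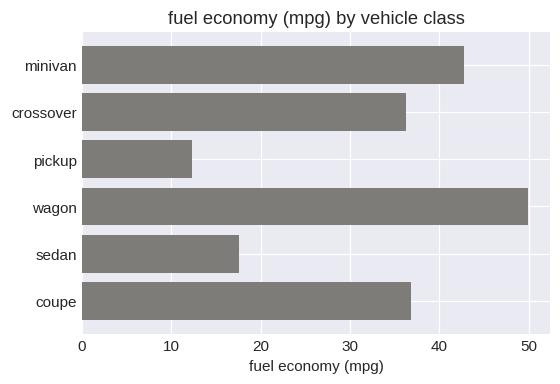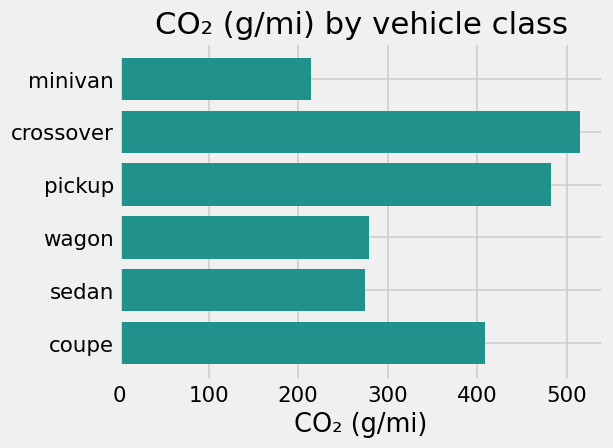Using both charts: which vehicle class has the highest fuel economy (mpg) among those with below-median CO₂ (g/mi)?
wagon

Chart 2 median CO₂ (g/mi) ≈ 350; below-median vehicle classes: minivan, wagon, sedan. Among those, wagon has the highest fuel economy (mpg) (≈ 50).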